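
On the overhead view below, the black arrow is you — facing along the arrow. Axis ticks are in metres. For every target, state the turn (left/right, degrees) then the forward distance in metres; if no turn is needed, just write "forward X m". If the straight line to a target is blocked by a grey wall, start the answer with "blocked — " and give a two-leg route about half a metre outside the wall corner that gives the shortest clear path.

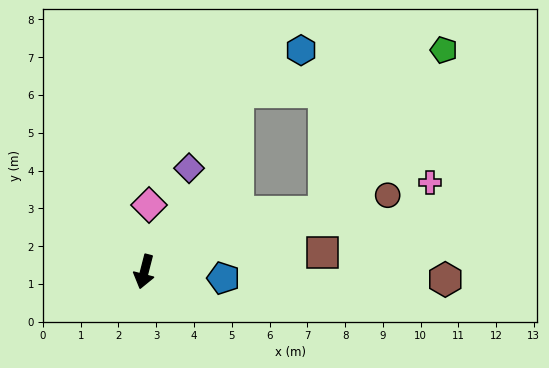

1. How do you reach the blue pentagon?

turn left 100°, forward 2.1 m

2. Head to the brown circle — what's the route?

turn left 122°, forward 6.8 m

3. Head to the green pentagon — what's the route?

blocked — turn left 123°, forward 5.0 m, then turn left 35°, forward 5.3 m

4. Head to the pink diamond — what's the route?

turn right 170°, forward 1.8 m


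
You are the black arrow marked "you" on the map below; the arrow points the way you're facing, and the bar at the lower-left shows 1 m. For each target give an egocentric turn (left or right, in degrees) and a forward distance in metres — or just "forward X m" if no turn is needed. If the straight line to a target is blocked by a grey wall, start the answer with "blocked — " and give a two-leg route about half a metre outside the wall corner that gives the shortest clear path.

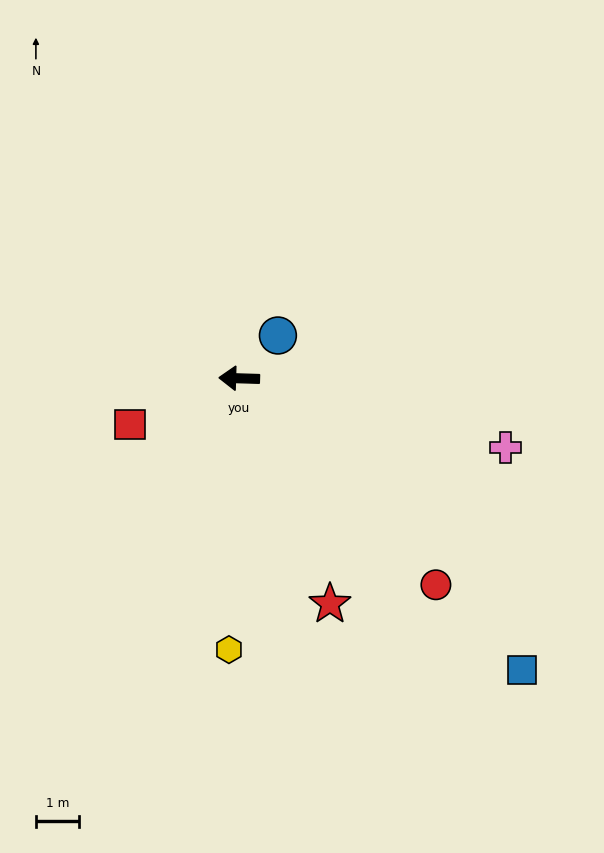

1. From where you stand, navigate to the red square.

turn left 25°, forward 2.7 m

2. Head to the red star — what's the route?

turn left 114°, forward 5.6 m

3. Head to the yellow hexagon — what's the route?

turn left 90°, forward 6.2 m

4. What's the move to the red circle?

turn left 135°, forward 6.5 m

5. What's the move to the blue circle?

turn right 130°, forward 1.3 m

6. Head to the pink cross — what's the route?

turn left 167°, forward 6.3 m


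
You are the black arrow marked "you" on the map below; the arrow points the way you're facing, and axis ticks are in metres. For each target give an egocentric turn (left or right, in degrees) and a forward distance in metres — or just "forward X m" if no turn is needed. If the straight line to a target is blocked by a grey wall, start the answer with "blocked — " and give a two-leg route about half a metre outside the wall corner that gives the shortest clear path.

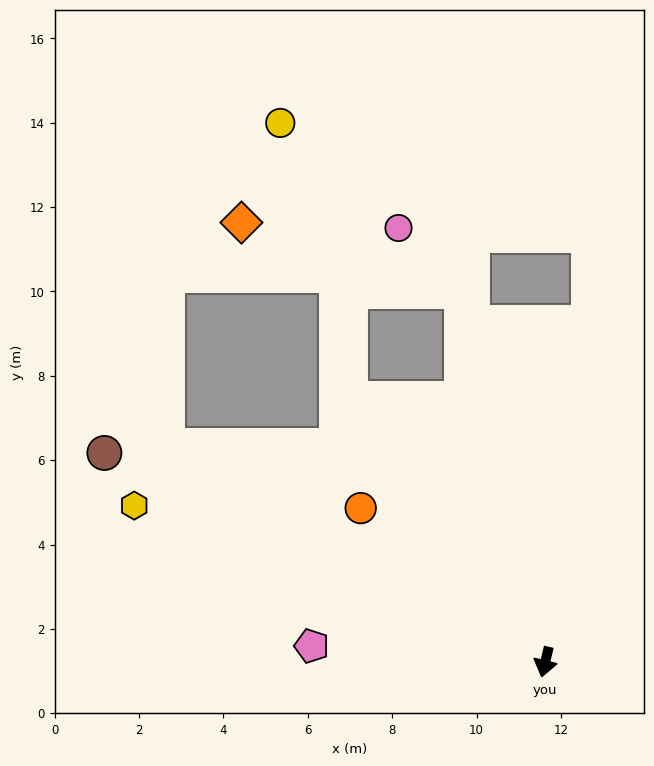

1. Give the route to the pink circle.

blocked — turn right 154°, forward 9.0 m, then turn left 33°, forward 2.1 m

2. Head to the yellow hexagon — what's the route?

turn right 97°, forward 10.4 m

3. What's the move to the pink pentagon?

turn right 81°, forward 5.6 m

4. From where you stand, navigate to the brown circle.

turn right 102°, forward 11.6 m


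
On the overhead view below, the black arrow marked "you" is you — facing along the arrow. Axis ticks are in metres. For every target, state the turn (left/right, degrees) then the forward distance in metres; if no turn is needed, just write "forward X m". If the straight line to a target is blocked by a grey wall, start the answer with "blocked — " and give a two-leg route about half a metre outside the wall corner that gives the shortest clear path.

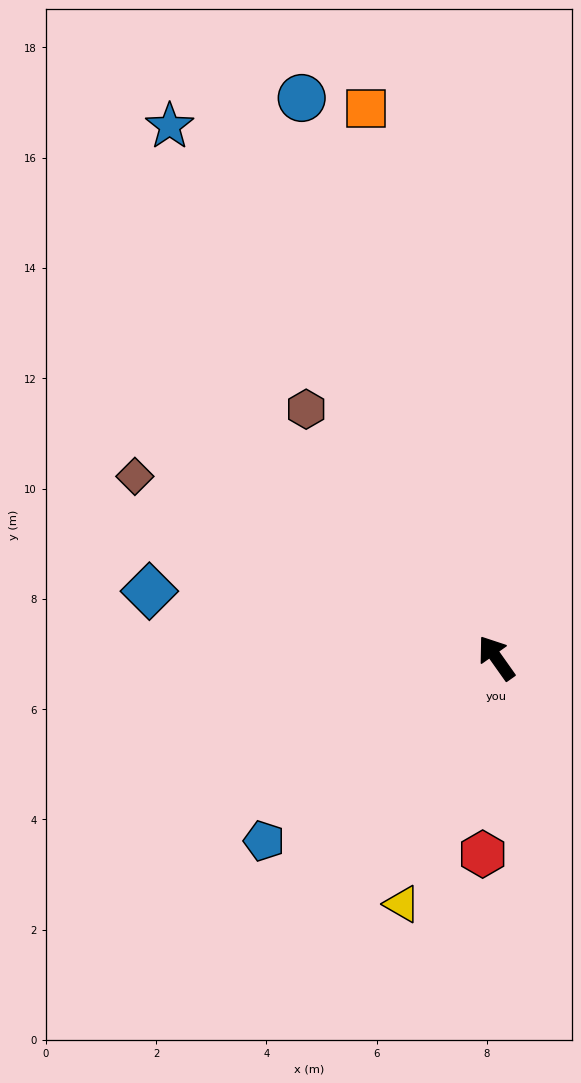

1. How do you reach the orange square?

turn right 22°, forward 10.2 m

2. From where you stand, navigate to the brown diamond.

turn left 28°, forward 7.3 m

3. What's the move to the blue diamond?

turn left 44°, forward 6.4 m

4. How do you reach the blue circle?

turn right 16°, forward 10.8 m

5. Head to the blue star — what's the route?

turn right 4°, forward 11.3 m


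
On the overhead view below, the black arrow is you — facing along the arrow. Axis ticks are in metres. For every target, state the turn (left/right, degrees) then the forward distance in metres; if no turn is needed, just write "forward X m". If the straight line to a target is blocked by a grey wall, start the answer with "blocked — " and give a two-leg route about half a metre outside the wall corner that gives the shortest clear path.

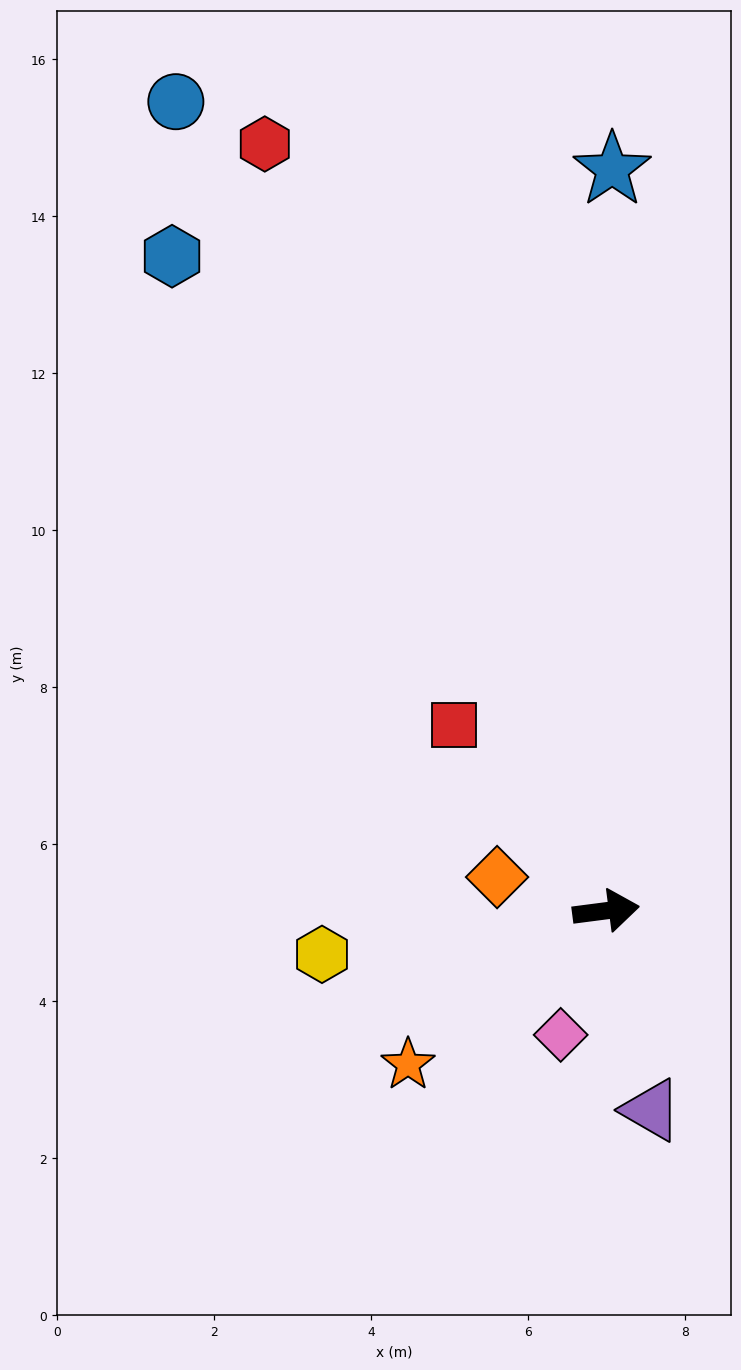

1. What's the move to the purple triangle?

turn right 85°, forward 2.6 m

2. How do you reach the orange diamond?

turn left 155°, forward 1.5 m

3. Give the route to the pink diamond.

turn right 117°, forward 1.7 m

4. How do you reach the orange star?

turn right 150°, forward 3.2 m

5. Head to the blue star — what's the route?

turn left 82°, forward 9.4 m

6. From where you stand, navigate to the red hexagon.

turn left 107°, forward 10.7 m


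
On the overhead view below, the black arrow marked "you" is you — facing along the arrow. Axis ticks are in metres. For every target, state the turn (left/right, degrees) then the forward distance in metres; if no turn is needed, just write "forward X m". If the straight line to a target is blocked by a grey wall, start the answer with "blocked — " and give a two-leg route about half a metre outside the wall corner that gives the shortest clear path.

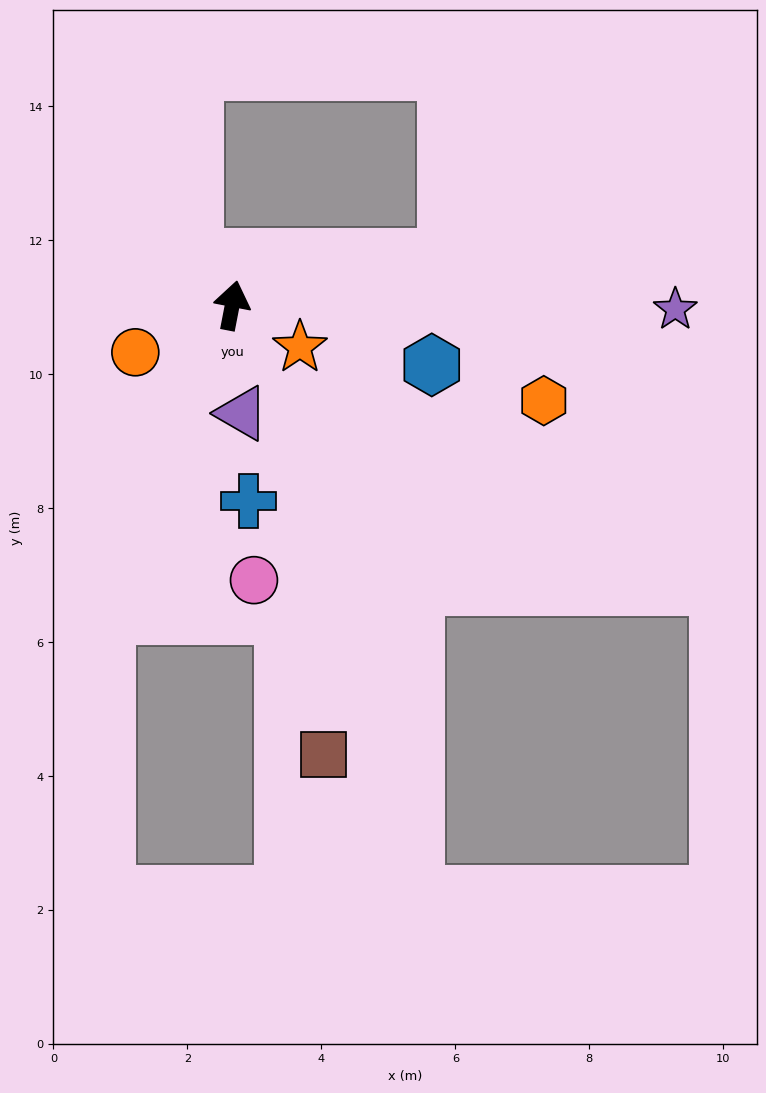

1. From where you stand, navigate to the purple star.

turn right 80°, forward 6.6 m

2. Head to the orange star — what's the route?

turn right 111°, forward 1.2 m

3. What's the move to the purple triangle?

turn right 164°, forward 1.6 m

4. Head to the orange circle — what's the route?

turn left 127°, forward 1.6 m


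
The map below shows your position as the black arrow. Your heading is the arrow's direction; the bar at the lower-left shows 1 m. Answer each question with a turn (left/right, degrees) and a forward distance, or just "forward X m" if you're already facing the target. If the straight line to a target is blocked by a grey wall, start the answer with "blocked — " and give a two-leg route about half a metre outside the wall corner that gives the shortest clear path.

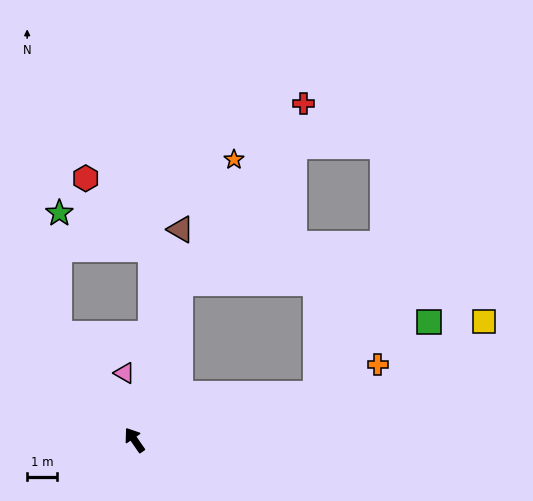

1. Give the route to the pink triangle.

turn right 26°, forward 2.3 m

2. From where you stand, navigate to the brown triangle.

turn right 47°, forward 7.3 m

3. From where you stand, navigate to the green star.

blocked — forward 4.4 m, then turn right 34°, forward 4.1 m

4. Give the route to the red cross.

blocked — turn right 51°, forward 5.5 m, then turn right 18°, forward 7.3 m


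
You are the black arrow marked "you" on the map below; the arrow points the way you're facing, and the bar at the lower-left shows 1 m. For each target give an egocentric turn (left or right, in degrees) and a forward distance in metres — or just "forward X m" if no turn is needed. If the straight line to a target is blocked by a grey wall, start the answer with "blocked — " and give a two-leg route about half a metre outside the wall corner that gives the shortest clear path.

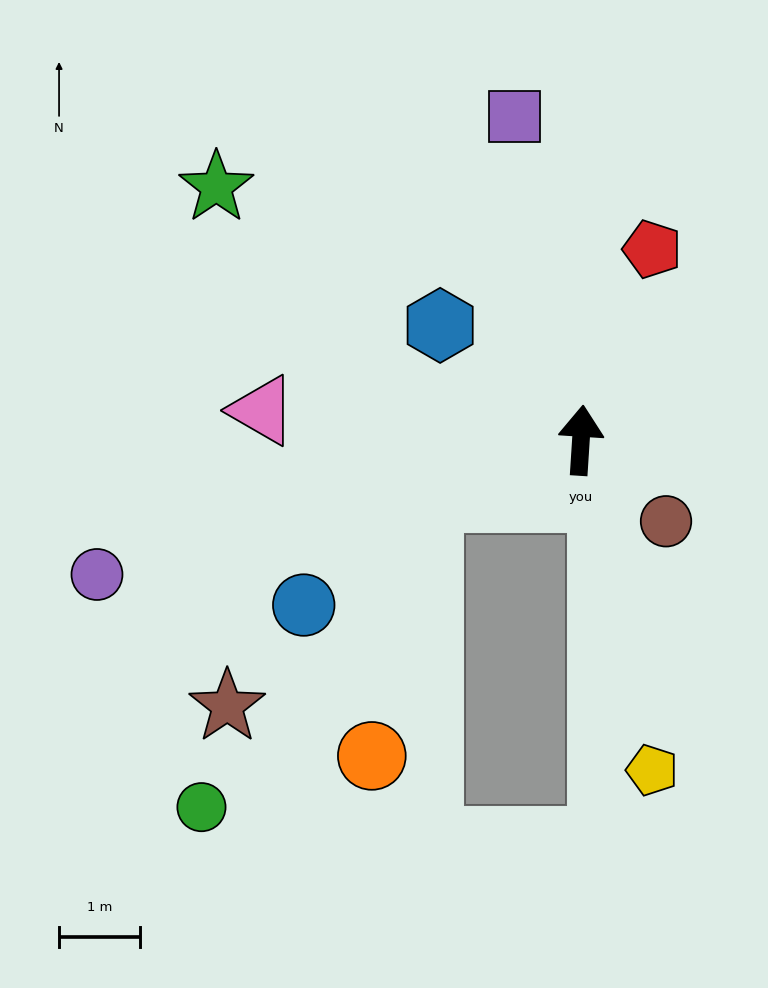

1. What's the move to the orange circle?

blocked — turn left 115°, forward 2.0 m, then turn left 56°, forward 3.3 m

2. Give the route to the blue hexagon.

turn left 54°, forward 2.2 m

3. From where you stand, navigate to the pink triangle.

turn left 88°, forward 4.0 m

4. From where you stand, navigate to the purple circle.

turn left 109°, forward 6.2 m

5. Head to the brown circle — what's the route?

turn right 130°, forward 1.5 m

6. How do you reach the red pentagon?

turn right 17°, forward 2.5 m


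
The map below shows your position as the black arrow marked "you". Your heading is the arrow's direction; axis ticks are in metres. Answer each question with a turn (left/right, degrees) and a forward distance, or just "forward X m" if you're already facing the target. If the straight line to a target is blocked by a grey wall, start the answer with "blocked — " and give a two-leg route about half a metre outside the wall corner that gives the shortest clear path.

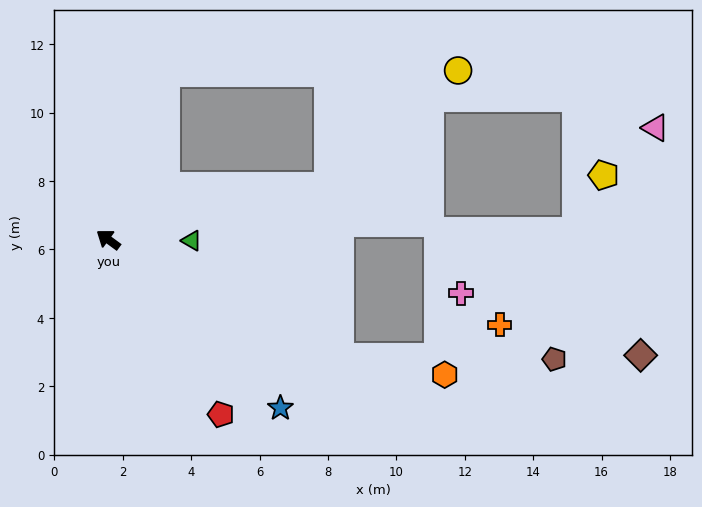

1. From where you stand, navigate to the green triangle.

turn right 145°, forward 2.4 m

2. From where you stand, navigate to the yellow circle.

blocked — turn right 130°, forward 6.6 m, then turn left 28°, forward 5.1 m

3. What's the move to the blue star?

turn left 172°, forward 7.0 m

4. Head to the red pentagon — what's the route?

turn left 159°, forward 6.1 m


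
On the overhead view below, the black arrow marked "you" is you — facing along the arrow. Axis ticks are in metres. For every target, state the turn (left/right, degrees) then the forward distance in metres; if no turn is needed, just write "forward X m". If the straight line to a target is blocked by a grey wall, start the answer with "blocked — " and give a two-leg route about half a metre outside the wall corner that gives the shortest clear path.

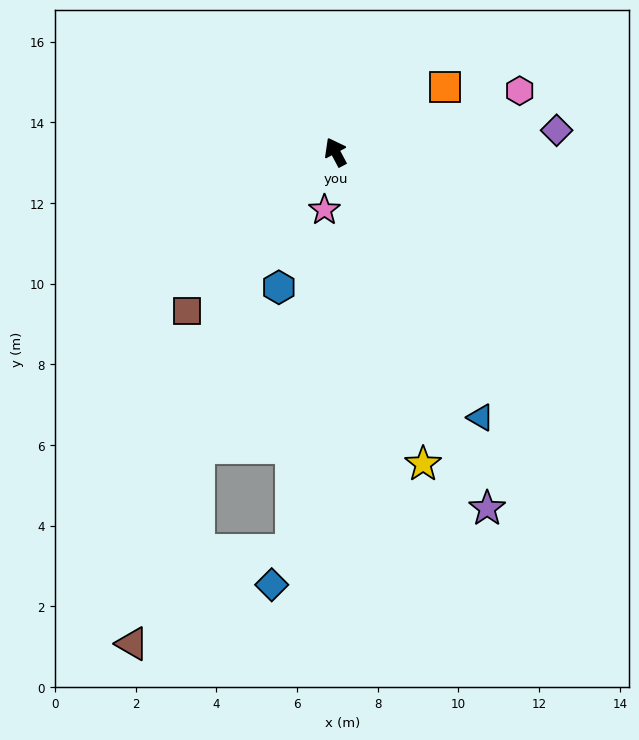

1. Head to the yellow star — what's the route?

turn left 168°, forward 8.0 m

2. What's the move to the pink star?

turn left 141°, forward 1.5 m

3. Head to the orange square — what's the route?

turn right 87°, forward 3.2 m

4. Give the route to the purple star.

turn left 175°, forward 9.6 m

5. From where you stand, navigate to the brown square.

turn left 109°, forward 5.4 m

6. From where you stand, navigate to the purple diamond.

turn right 112°, forward 5.5 m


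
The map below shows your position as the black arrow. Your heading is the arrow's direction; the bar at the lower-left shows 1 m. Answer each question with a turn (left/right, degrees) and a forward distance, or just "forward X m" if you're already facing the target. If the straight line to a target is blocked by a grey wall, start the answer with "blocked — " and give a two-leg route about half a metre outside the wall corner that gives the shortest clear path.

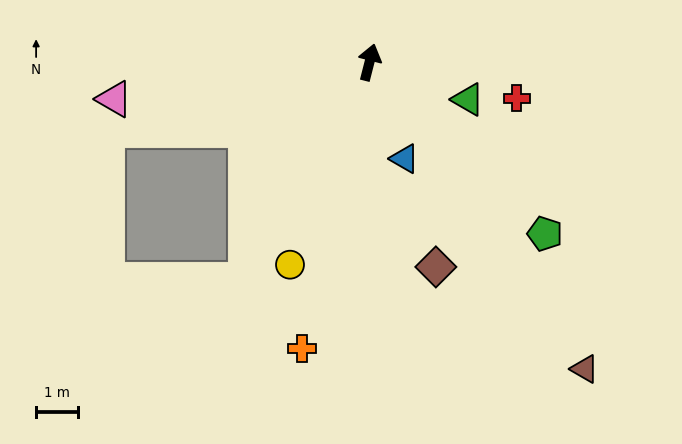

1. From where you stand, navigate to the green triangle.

turn right 96°, forward 2.5 m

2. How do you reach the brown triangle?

turn right 131°, forward 8.9 m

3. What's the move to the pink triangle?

turn left 113°, forward 6.1 m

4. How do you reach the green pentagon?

turn right 120°, forward 5.8 m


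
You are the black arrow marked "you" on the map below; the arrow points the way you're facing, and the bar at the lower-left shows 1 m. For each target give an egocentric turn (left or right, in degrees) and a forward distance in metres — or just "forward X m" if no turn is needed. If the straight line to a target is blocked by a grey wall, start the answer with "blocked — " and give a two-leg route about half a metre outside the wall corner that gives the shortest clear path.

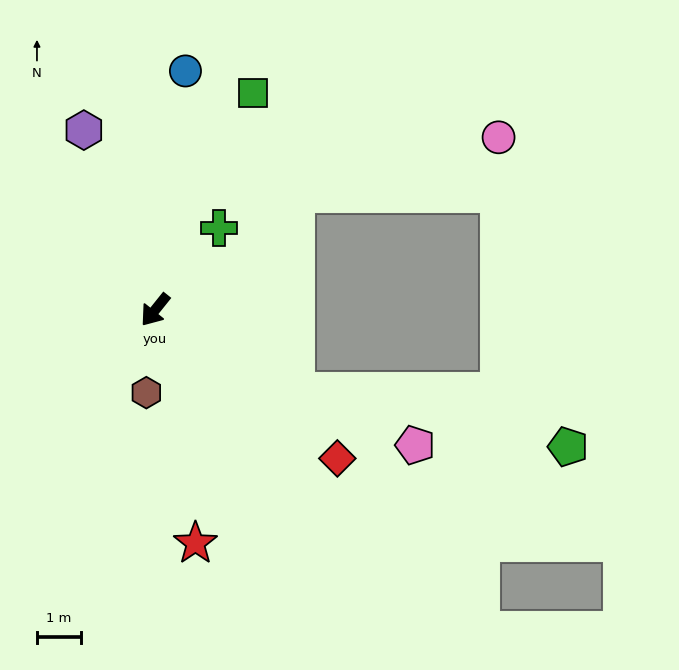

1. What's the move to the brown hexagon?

turn left 33°, forward 1.9 m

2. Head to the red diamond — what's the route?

turn left 90°, forward 5.3 m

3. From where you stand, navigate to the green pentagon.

blocked — turn left 99°, forward 3.7 m, then turn left 18°, forward 6.3 m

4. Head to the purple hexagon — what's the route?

turn right 120°, forward 4.4 m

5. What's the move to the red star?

turn left 49°, forward 5.4 m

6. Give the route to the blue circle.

turn right 149°, forward 5.5 m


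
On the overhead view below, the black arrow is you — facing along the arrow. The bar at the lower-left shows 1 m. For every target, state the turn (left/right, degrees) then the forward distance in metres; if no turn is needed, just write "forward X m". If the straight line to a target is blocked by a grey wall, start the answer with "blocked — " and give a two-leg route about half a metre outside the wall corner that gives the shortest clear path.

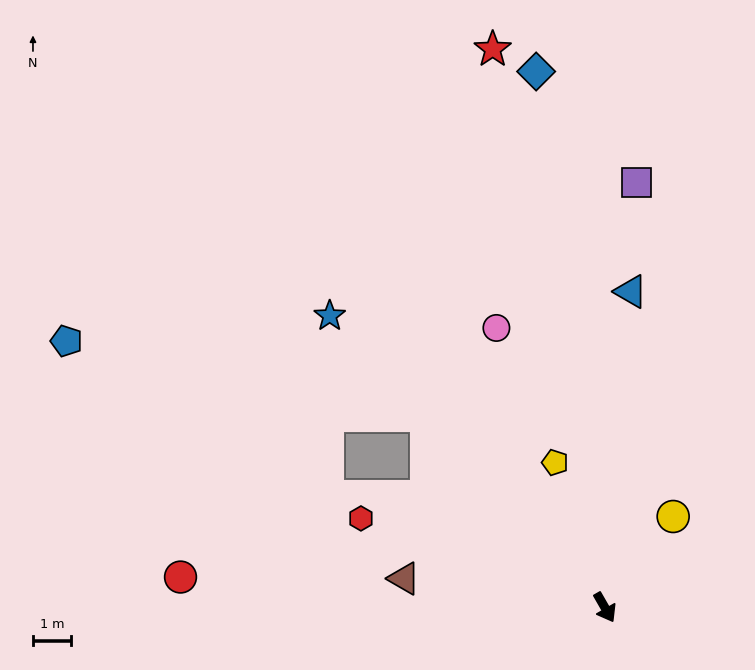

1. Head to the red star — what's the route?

turn left 162°, forward 15.0 m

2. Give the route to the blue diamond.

turn left 157°, forward 14.2 m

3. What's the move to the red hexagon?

turn right 140°, forward 6.8 m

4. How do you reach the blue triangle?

turn left 145°, forward 8.3 m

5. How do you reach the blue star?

turn right 167°, forward 10.5 m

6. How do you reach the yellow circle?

turn left 113°, forward 3.0 m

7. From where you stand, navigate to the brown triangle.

turn right 128°, forward 5.3 m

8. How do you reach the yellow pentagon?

turn left 169°, forward 4.0 m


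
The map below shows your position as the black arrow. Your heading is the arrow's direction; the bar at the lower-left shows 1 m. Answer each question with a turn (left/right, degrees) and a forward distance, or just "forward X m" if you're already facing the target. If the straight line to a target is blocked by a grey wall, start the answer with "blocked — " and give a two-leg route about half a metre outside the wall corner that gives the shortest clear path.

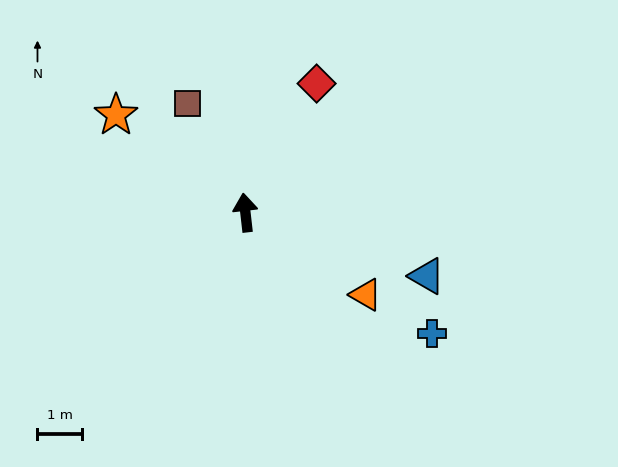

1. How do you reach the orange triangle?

turn right 131°, forward 3.3 m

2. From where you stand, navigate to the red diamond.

turn right 35°, forward 3.3 m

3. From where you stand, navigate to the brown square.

turn left 21°, forward 2.8 m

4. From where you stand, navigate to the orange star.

turn left 47°, forward 3.6 m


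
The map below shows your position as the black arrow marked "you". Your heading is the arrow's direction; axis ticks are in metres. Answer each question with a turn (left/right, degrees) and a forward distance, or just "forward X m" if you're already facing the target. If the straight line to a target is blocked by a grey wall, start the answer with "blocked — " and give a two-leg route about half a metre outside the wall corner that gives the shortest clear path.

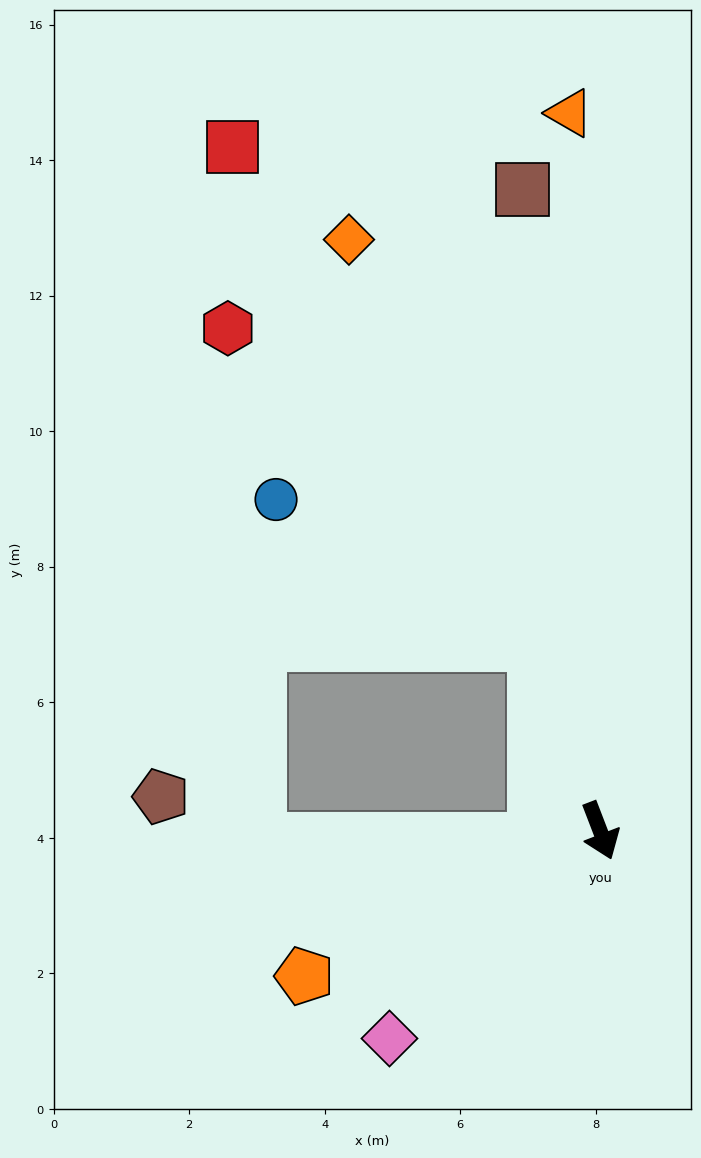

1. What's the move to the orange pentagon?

turn right 85°, forward 4.9 m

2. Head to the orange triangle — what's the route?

turn left 161°, forward 10.6 m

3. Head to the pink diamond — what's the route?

turn right 66°, forward 4.4 m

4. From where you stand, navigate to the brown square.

turn left 166°, forward 9.5 m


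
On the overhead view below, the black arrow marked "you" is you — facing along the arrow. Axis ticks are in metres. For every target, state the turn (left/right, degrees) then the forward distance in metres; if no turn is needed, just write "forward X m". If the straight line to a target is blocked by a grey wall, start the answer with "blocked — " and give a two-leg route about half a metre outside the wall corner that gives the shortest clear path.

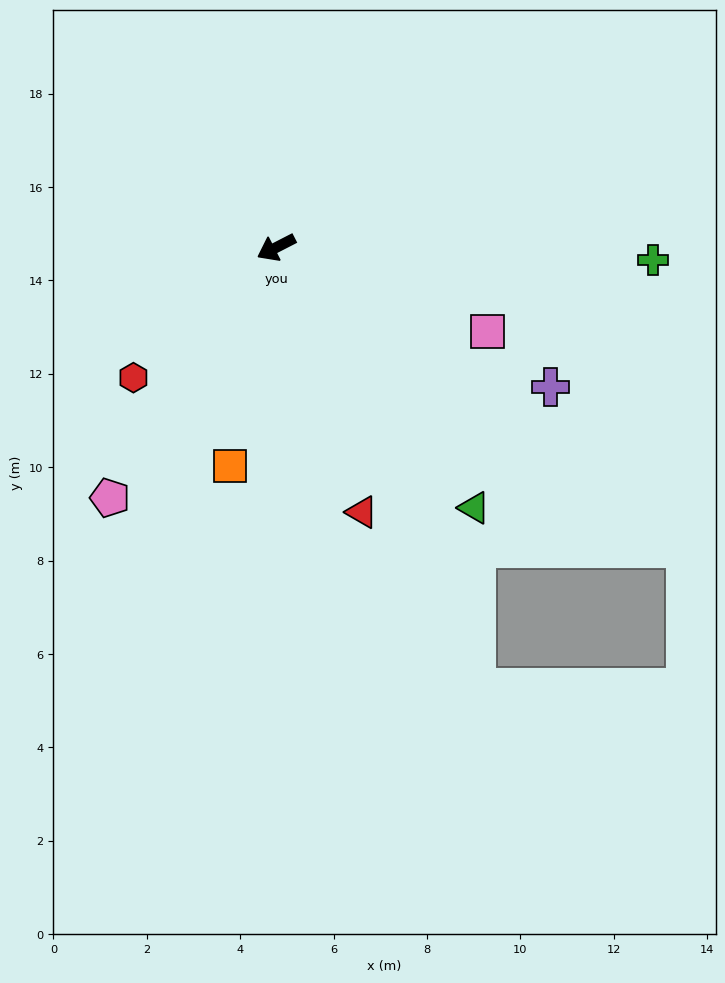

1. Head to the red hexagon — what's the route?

turn left 15°, forward 4.1 m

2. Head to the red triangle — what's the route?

turn left 81°, forward 6.0 m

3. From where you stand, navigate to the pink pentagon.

turn left 29°, forward 6.4 m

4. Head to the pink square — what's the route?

turn left 131°, forward 4.9 m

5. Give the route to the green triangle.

turn left 100°, forward 7.0 m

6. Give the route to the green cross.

turn left 151°, forward 8.1 m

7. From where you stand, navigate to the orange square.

turn left 51°, forward 4.8 m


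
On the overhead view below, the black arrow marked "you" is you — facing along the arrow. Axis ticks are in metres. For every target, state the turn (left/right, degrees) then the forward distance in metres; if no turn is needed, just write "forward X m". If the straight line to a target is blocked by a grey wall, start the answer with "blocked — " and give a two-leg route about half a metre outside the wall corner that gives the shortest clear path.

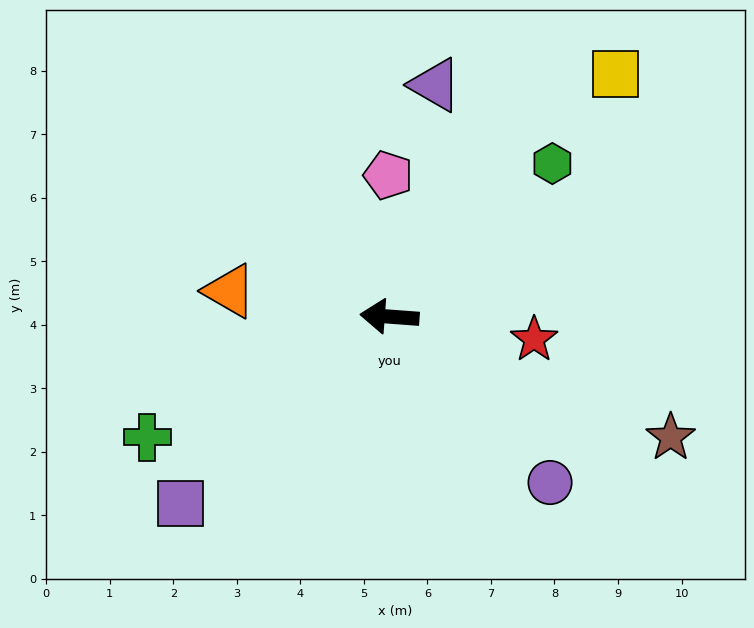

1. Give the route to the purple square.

turn left 46°, forward 4.4 m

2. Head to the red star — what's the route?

turn left 175°, forward 2.3 m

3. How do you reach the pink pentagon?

turn right 85°, forward 2.2 m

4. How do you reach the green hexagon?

turn right 133°, forward 3.5 m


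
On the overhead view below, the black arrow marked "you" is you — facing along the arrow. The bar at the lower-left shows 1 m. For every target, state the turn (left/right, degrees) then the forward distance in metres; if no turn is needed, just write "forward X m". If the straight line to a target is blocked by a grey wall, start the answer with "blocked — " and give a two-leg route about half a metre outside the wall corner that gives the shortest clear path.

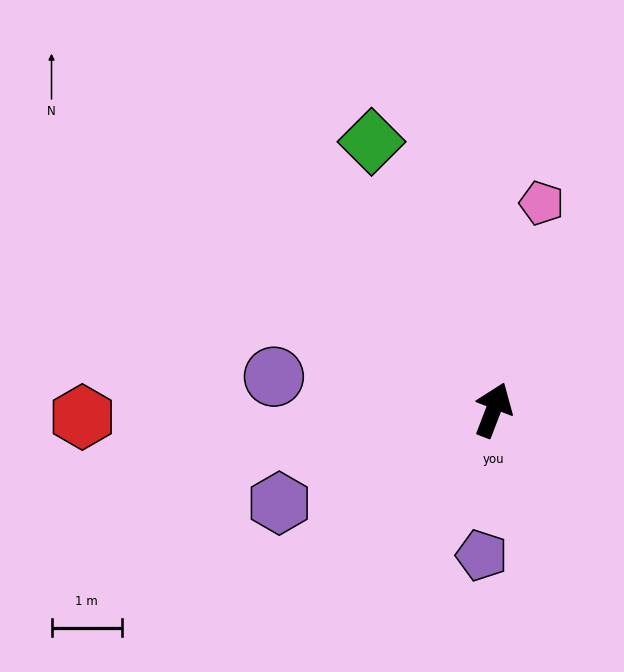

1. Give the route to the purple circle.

turn left 102°, forward 3.2 m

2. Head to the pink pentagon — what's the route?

turn left 8°, forward 3.0 m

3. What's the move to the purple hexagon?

turn left 135°, forward 3.3 m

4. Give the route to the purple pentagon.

turn right 164°, forward 2.1 m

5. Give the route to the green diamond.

turn left 46°, forward 4.2 m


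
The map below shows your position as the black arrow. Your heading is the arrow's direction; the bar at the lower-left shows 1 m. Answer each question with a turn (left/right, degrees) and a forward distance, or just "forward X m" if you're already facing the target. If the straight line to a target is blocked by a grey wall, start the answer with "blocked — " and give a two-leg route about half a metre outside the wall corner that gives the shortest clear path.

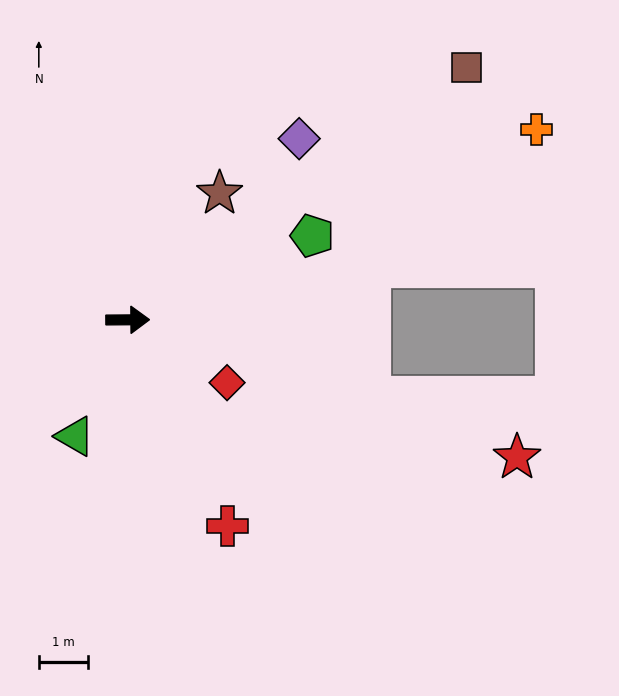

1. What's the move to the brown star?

turn left 54°, forward 3.2 m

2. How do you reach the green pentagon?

turn left 24°, forward 4.1 m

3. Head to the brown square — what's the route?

turn left 36°, forward 8.6 m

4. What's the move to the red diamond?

turn right 33°, forward 2.4 m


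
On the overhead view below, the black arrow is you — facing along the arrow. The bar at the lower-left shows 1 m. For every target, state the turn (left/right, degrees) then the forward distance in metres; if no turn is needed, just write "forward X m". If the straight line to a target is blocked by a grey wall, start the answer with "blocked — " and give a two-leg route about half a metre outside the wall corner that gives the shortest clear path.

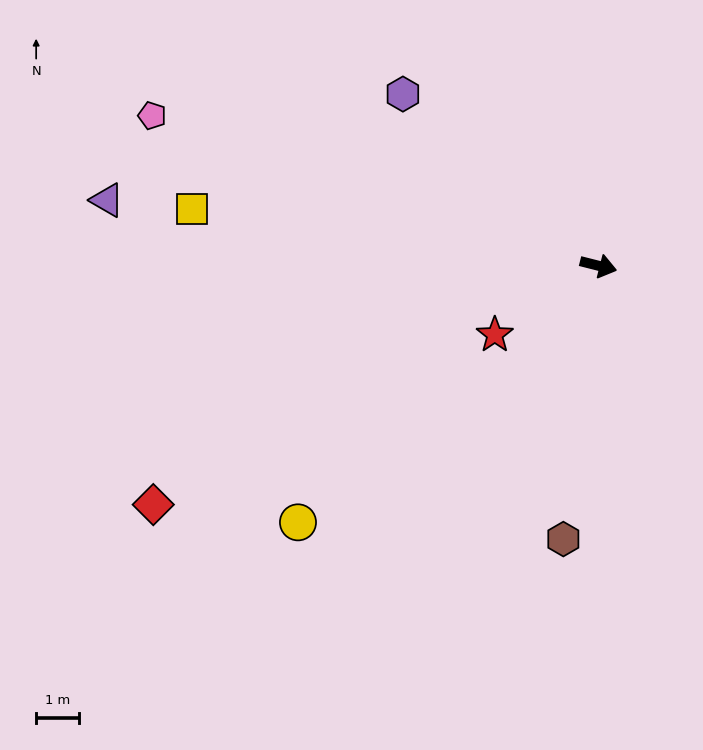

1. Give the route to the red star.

turn right 132°, forward 2.9 m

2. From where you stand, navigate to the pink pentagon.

turn left 176°, forward 11.0 m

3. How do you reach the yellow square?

turn right 174°, forward 9.5 m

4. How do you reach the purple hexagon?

turn left 153°, forward 6.1 m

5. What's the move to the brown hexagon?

turn right 83°, forward 6.4 m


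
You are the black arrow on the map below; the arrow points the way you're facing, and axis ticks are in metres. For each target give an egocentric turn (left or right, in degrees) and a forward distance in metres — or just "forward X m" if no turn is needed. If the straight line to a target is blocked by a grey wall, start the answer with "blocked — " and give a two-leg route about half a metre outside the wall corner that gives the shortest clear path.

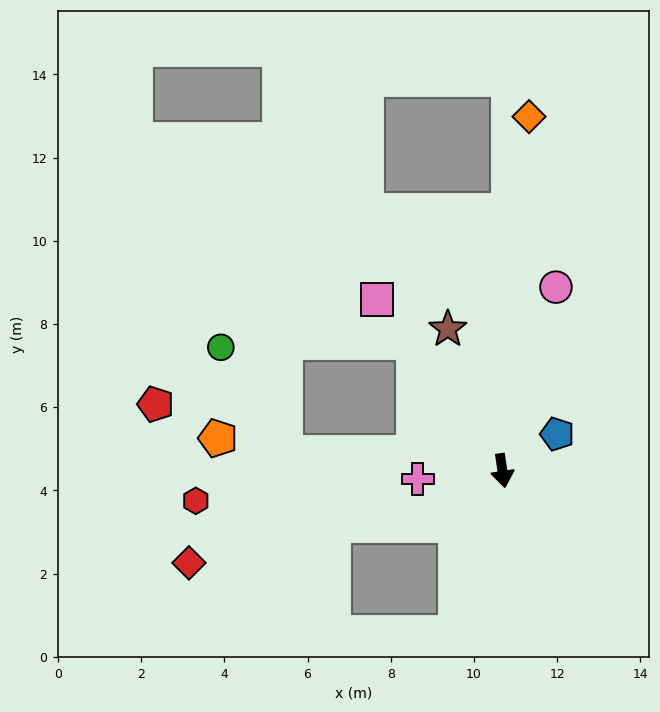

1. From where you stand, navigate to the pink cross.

turn right 93°, forward 2.0 m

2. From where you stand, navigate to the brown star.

turn right 167°, forward 3.6 m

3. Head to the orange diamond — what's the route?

turn left 167°, forward 8.5 m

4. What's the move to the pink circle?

turn left 155°, forward 4.6 m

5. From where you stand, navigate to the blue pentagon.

turn left 115°, forward 1.6 m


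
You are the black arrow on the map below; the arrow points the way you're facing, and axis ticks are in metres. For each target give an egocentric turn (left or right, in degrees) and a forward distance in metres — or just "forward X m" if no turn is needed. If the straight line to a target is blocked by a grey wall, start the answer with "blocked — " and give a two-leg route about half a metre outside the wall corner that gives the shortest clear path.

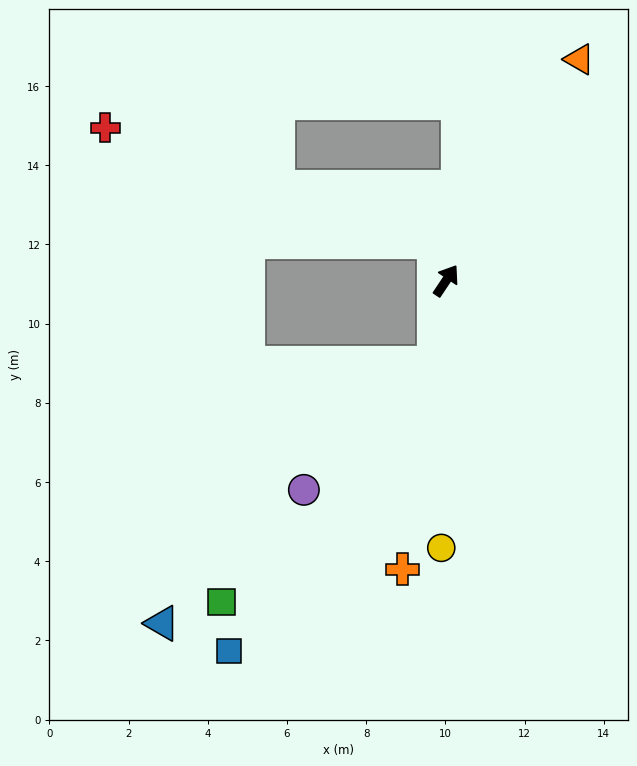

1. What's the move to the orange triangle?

turn left 3°, forward 6.5 m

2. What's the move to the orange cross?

turn right 155°, forward 7.4 m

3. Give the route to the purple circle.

blocked — turn right 155°, forward 2.1 m, then turn right 37°, forward 4.6 m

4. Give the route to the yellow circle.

turn right 147°, forward 6.8 m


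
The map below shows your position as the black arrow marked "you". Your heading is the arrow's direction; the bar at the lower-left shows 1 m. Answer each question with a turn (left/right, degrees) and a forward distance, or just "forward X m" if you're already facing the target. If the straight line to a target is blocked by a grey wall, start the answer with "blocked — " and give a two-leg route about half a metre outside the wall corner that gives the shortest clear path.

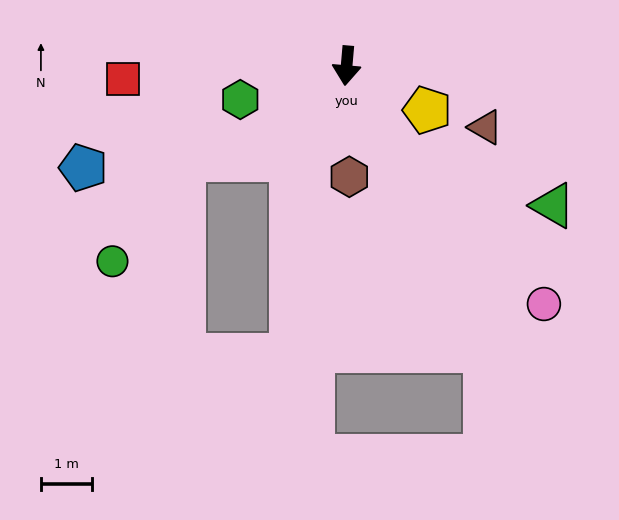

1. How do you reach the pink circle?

turn left 45°, forward 6.1 m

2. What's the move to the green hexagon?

turn right 67°, forward 2.2 m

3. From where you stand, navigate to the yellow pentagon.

turn left 66°, forward 1.8 m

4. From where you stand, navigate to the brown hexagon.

turn left 6°, forward 2.2 m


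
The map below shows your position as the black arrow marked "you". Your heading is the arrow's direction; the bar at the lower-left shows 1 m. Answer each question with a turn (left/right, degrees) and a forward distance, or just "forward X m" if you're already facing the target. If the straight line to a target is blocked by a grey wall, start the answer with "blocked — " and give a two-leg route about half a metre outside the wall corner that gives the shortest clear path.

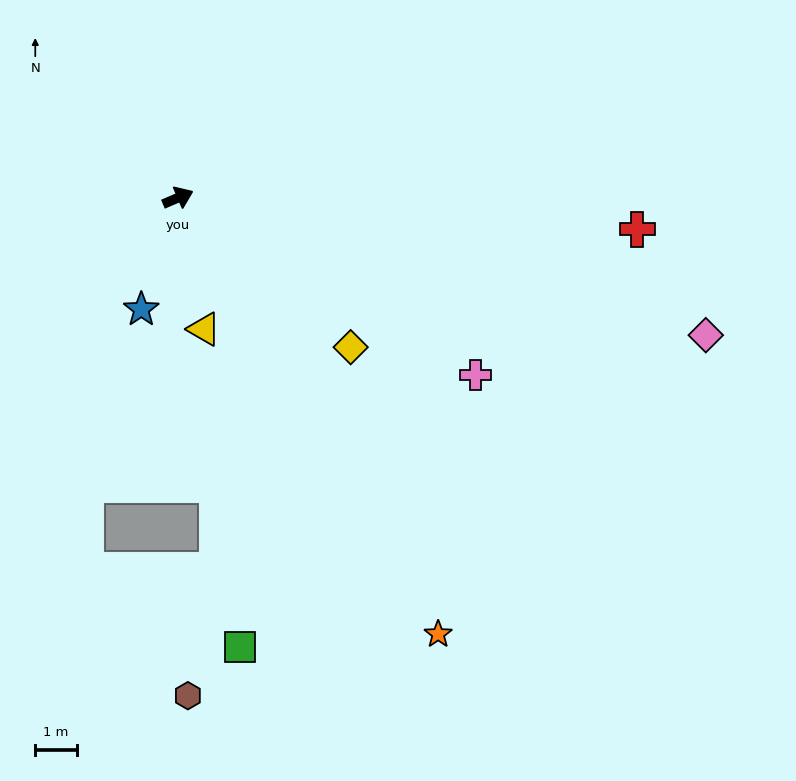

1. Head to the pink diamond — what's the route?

turn right 38°, forward 13.2 m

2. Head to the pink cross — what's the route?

turn right 54°, forward 8.4 m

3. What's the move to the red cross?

turn right 27°, forward 11.2 m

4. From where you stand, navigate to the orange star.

turn right 82°, forward 12.3 m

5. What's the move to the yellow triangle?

turn right 102°, forward 3.2 m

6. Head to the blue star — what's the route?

turn right 131°, forward 2.8 m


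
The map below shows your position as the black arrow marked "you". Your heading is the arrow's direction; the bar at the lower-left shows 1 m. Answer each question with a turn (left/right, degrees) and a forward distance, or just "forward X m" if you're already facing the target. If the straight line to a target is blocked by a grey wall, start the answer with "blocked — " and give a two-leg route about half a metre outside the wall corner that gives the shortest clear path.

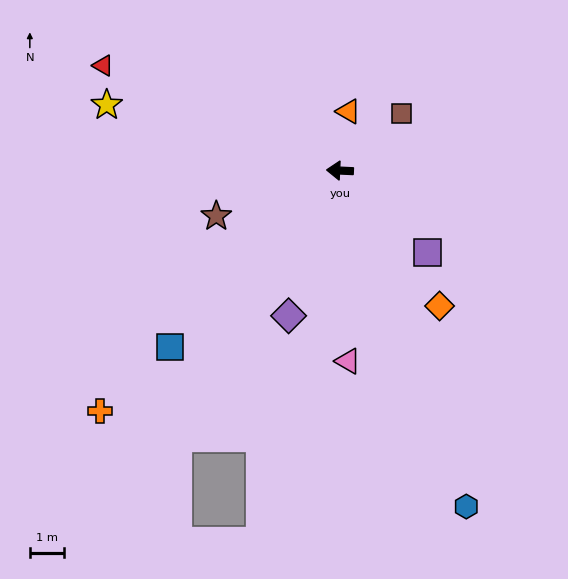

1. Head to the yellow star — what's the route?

turn right 13°, forward 7.0 m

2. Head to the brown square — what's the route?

turn right 134°, forward 2.4 m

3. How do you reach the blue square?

turn left 49°, forward 7.1 m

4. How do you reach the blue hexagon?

turn left 113°, forward 10.4 m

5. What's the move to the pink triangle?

turn left 95°, forward 5.5 m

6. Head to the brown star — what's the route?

turn left 23°, forward 3.8 m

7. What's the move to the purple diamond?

turn left 73°, forward 4.5 m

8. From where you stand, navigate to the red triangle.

turn right 21°, forward 7.5 m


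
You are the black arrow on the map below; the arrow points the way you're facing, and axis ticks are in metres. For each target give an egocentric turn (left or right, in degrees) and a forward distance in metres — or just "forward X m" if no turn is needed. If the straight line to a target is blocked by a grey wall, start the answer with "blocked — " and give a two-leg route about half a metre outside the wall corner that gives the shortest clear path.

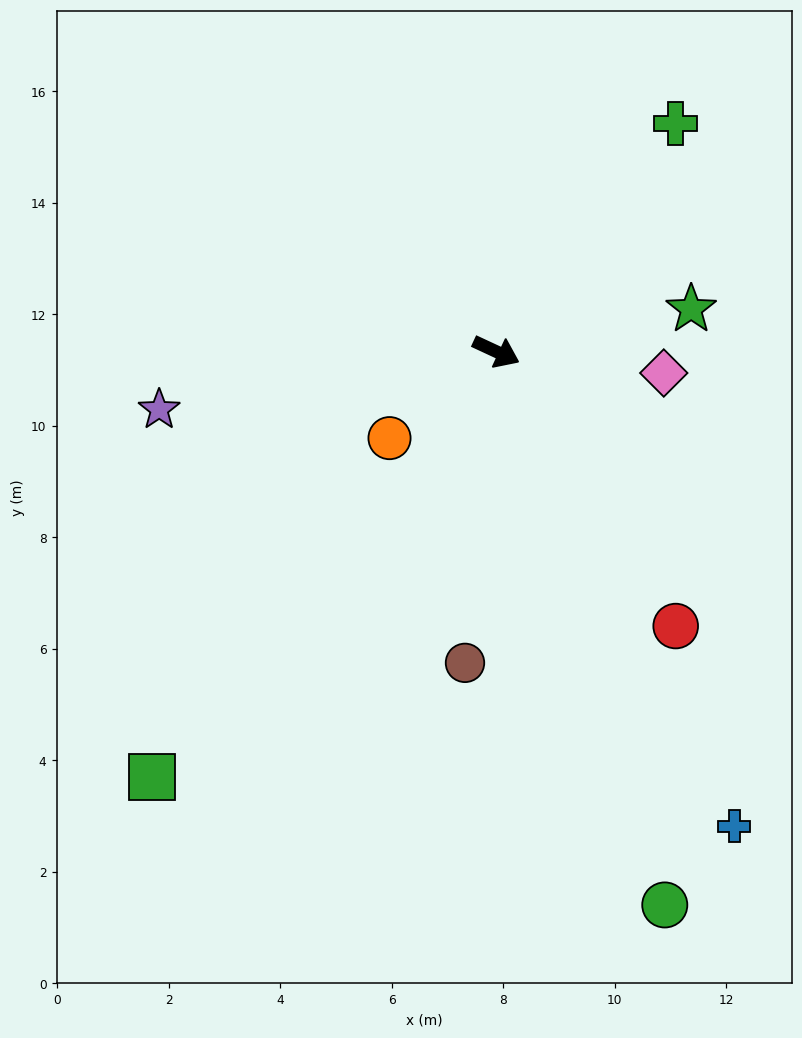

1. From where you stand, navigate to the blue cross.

turn right 38°, forward 9.5 m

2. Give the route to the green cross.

turn left 77°, forward 5.2 m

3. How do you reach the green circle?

turn right 48°, forward 10.4 m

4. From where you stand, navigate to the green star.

turn left 37°, forward 3.6 m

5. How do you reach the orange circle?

turn right 116°, forward 2.5 m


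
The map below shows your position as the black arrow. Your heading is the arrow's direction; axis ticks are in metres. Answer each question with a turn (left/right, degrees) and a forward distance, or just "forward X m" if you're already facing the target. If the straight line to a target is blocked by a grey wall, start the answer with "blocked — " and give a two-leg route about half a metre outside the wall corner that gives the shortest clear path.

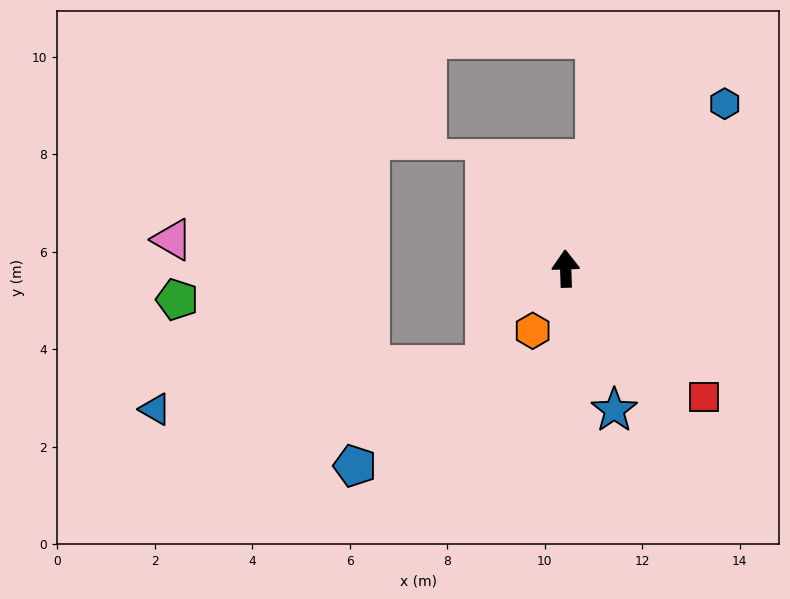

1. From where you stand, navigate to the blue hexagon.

turn right 46°, forward 4.7 m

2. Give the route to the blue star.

turn right 163°, forward 3.1 m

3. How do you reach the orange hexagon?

turn left 150°, forward 1.4 m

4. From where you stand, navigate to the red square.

turn right 135°, forward 3.9 m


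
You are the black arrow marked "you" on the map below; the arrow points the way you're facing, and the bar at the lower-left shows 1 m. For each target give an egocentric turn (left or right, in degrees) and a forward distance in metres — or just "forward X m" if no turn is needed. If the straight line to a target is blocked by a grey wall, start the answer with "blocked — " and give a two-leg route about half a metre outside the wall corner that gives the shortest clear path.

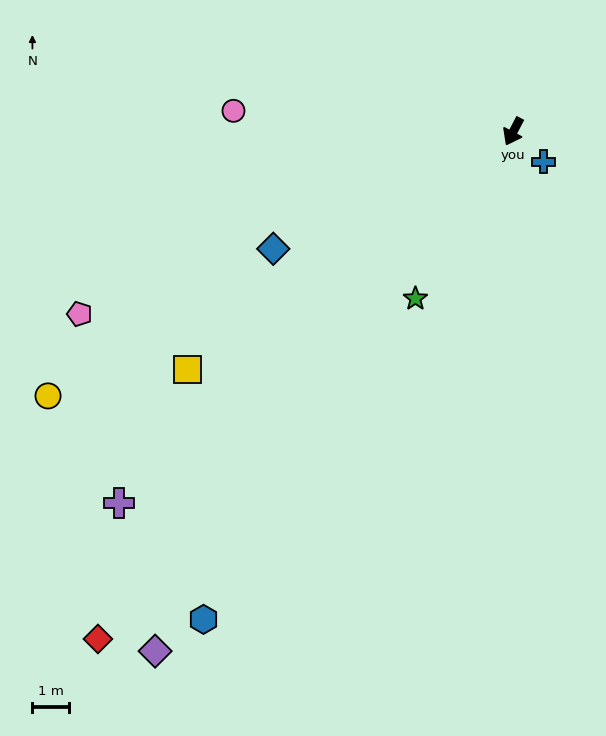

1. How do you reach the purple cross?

turn right 19°, forward 15.0 m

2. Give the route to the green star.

turn right 3°, forward 5.3 m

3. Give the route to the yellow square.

turn right 26°, forward 11.1 m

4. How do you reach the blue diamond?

turn right 36°, forward 7.4 m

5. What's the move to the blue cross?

turn left 73°, forward 1.2 m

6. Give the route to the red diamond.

turn right 12°, forward 18.1 m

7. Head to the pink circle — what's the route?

turn right 67°, forward 7.8 m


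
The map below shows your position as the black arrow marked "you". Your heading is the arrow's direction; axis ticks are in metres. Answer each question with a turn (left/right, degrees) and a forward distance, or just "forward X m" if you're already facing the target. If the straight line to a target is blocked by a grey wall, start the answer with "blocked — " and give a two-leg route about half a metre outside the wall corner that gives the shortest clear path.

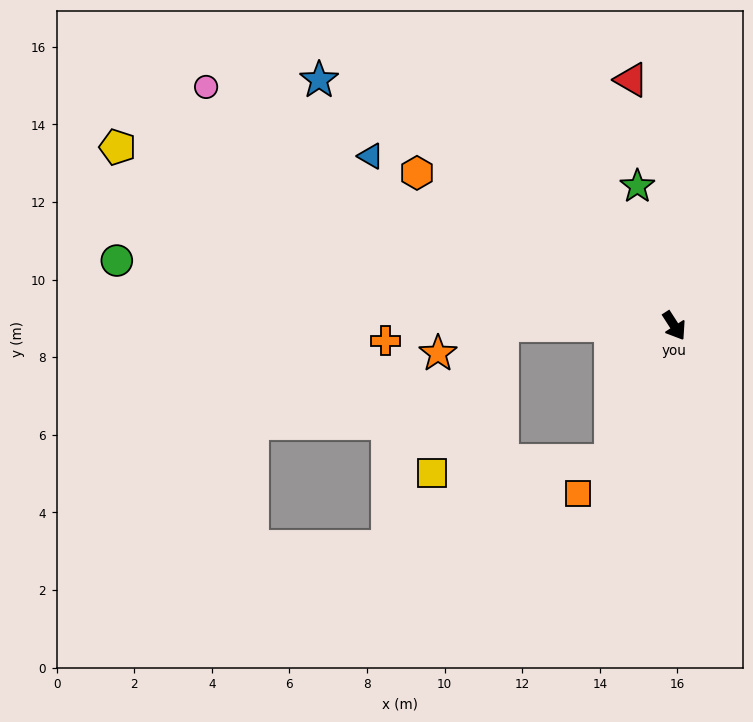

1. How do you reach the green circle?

turn right 129°, forward 14.5 m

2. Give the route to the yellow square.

blocked — turn right 58°, forward 3.8 m, then turn right 61°, forward 4.6 m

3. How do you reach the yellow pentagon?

turn right 141°, forward 15.1 m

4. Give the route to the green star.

turn left 162°, forward 3.7 m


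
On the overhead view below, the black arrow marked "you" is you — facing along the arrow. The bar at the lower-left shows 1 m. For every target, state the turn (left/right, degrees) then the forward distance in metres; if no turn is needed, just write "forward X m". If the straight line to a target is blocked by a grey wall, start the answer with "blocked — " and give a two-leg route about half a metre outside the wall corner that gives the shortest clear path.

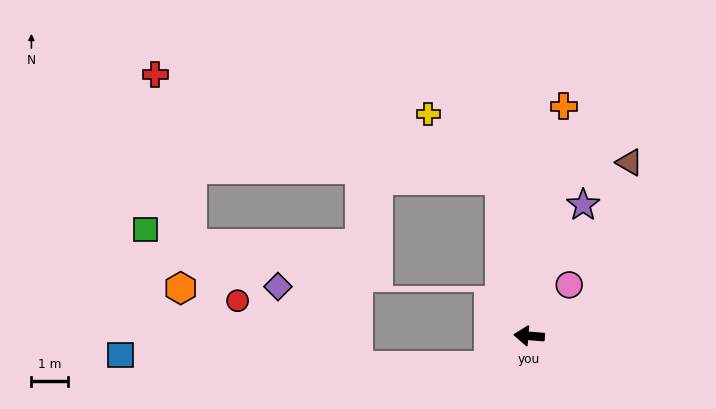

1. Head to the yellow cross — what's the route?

blocked — turn right 75°, forward 4.4 m, then turn left 37°, forward 2.7 m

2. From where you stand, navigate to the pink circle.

turn right 124°, forward 1.8 m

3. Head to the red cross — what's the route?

blocked — turn right 75°, forward 4.4 m, then turn left 63°, forward 10.0 m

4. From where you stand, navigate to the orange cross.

turn right 94°, forward 6.4 m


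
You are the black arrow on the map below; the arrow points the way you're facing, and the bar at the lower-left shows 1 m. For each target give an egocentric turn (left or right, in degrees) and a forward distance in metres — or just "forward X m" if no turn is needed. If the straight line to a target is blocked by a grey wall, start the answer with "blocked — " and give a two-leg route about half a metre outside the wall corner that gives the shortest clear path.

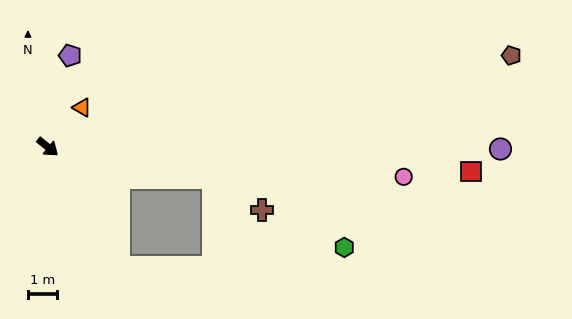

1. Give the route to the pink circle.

turn left 34°, forward 12.3 m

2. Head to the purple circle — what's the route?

turn left 39°, forward 15.5 m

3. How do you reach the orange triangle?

turn left 88°, forward 1.8 m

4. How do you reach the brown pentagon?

turn left 50°, forward 16.2 m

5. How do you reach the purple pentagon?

turn left 115°, forward 3.2 m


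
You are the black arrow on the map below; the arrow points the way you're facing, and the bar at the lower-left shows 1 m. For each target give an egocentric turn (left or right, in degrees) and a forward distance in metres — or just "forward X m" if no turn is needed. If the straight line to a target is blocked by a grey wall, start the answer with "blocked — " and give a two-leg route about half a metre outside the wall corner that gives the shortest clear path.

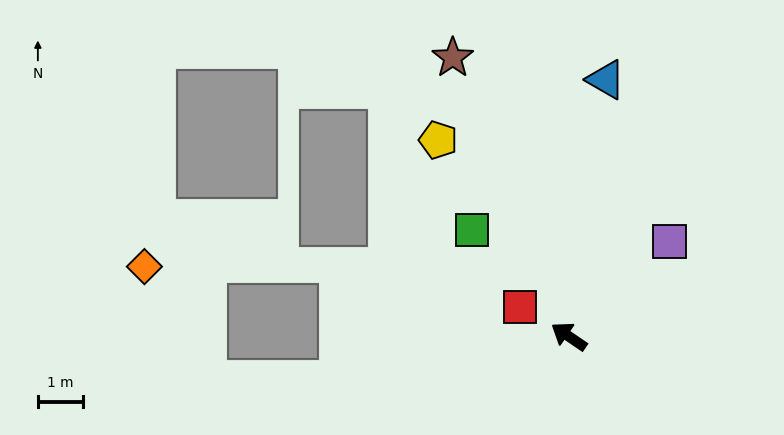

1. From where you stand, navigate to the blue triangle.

turn right 64°, forward 5.8 m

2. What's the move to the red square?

turn left 3°, forward 1.3 m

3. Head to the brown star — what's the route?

turn right 33°, forward 6.7 m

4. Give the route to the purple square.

turn right 102°, forward 3.1 m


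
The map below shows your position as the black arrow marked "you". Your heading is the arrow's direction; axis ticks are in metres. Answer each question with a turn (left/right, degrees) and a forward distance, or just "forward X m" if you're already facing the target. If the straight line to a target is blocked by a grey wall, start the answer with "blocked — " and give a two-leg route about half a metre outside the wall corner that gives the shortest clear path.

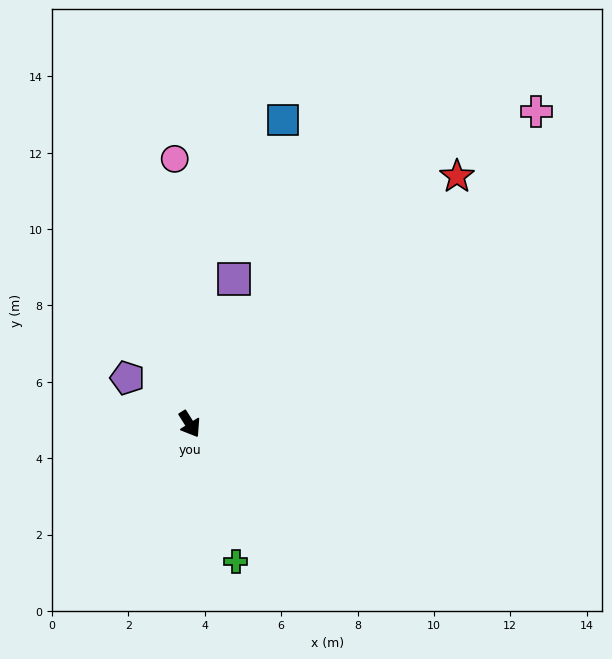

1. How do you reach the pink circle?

turn left 151°, forward 7.0 m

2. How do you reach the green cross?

turn right 14°, forward 3.8 m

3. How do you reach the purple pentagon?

turn right 159°, forward 2.0 m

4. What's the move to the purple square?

turn left 131°, forward 4.0 m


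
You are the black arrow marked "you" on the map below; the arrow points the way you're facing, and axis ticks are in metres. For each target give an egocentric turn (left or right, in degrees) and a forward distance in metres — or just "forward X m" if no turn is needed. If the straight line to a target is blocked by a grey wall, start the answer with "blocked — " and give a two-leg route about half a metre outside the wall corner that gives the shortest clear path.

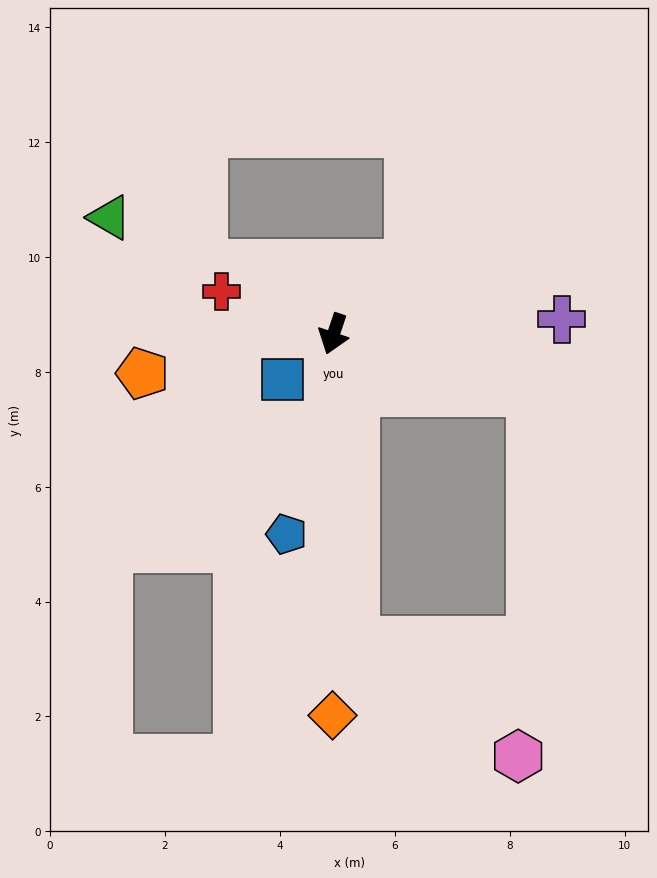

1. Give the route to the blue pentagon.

turn left 5°, forward 3.6 m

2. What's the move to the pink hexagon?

blocked — turn left 23°, forward 5.4 m, then turn left 50°, forward 3.5 m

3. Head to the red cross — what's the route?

turn right 92°, forward 2.1 m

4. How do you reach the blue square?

turn right 30°, forward 1.2 m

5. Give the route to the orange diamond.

turn left 18°, forward 6.6 m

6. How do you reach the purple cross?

turn left 112°, forward 4.0 m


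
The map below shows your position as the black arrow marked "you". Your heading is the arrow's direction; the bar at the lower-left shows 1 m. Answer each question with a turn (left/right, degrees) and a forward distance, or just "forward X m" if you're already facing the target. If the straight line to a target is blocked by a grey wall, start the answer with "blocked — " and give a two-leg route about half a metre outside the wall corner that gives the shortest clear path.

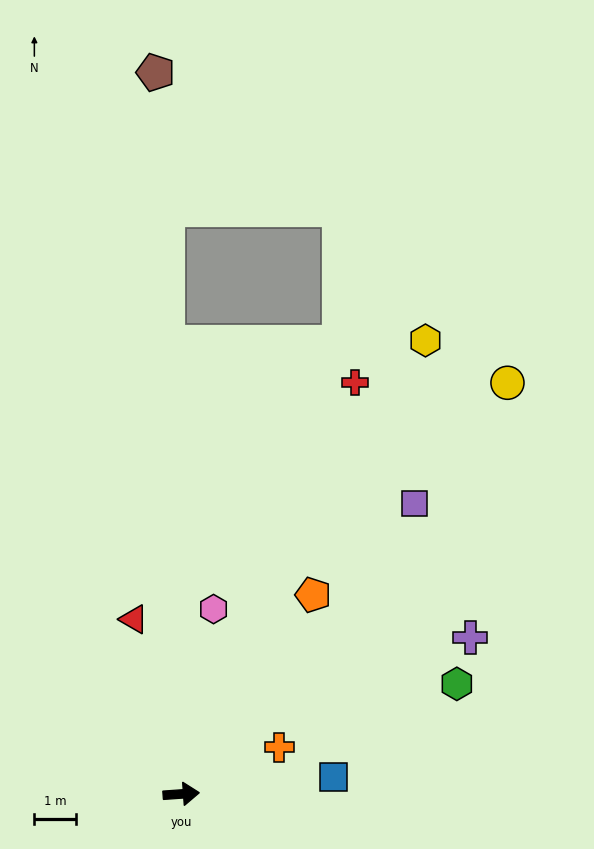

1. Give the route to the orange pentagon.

turn left 52°, forward 5.7 m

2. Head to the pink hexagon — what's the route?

turn left 76°, forward 4.5 m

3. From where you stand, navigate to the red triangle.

turn left 101°, forward 4.3 m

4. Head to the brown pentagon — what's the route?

turn left 88°, forward 17.3 m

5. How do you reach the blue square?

turn left 2°, forward 3.7 m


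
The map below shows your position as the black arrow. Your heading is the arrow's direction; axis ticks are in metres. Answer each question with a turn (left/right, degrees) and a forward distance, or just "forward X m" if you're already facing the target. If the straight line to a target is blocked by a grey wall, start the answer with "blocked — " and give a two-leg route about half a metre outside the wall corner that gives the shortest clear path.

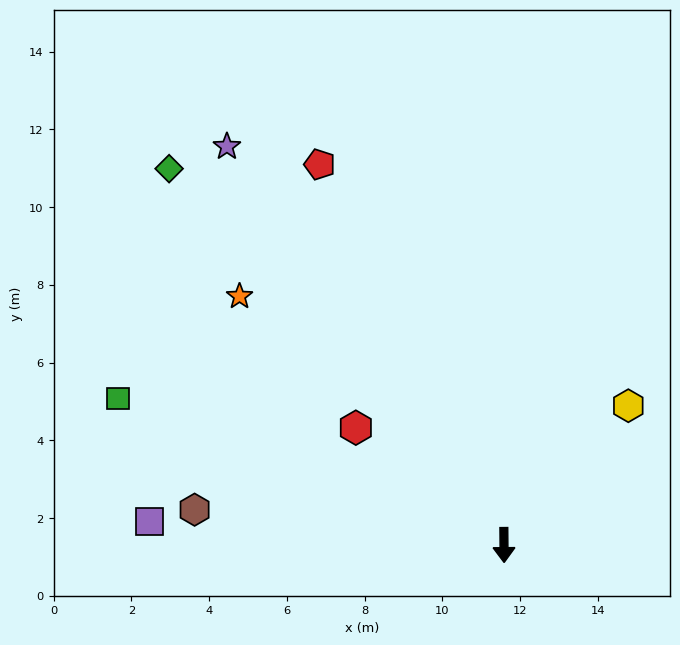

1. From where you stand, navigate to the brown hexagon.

turn right 97°, forward 8.0 m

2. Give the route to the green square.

turn right 111°, forward 10.6 m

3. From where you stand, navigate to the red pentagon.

turn right 155°, forward 10.9 m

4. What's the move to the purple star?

turn right 146°, forward 12.5 m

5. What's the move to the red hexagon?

turn right 129°, forward 4.9 m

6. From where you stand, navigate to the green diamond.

turn right 139°, forward 13.0 m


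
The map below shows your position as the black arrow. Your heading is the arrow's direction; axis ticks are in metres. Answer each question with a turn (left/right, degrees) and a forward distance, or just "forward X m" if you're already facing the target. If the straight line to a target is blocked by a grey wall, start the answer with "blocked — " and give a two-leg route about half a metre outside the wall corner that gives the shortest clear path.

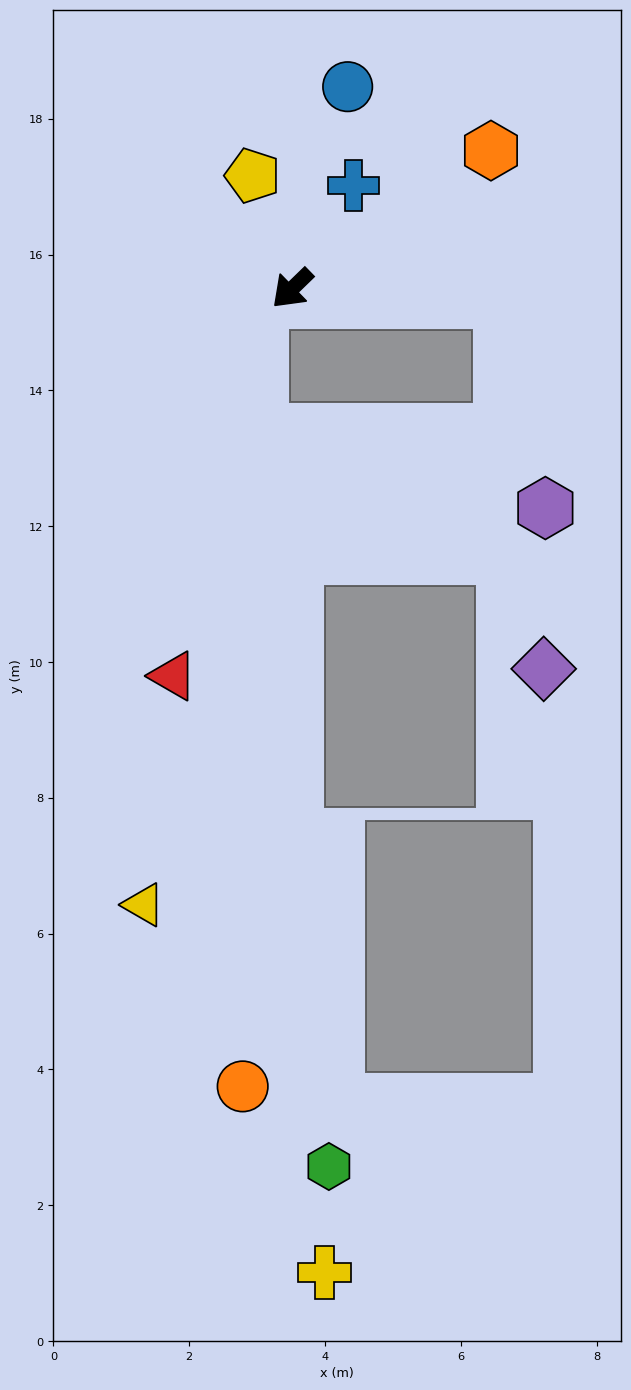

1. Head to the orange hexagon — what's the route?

turn left 171°, forward 3.6 m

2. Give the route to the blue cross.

turn right 165°, forward 1.8 m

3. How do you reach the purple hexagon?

blocked — turn left 133°, forward 3.1 m, then turn right 75°, forward 3.1 m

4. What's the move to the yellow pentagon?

turn right 115°, forward 1.8 m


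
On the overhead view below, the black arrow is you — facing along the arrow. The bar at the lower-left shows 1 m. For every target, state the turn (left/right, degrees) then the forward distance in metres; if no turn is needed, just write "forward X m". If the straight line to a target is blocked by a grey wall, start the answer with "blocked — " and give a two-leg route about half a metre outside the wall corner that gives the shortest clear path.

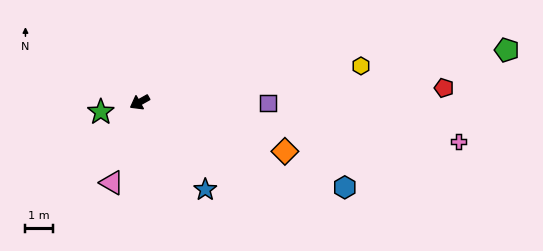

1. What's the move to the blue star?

turn left 98°, forward 4.0 m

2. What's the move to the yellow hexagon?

turn left 160°, forward 8.2 m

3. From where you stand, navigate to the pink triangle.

turn left 42°, forward 3.1 m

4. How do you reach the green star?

turn right 15°, forward 1.5 m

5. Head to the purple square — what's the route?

turn left 150°, forward 4.7 m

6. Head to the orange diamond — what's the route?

turn left 132°, forward 5.6 m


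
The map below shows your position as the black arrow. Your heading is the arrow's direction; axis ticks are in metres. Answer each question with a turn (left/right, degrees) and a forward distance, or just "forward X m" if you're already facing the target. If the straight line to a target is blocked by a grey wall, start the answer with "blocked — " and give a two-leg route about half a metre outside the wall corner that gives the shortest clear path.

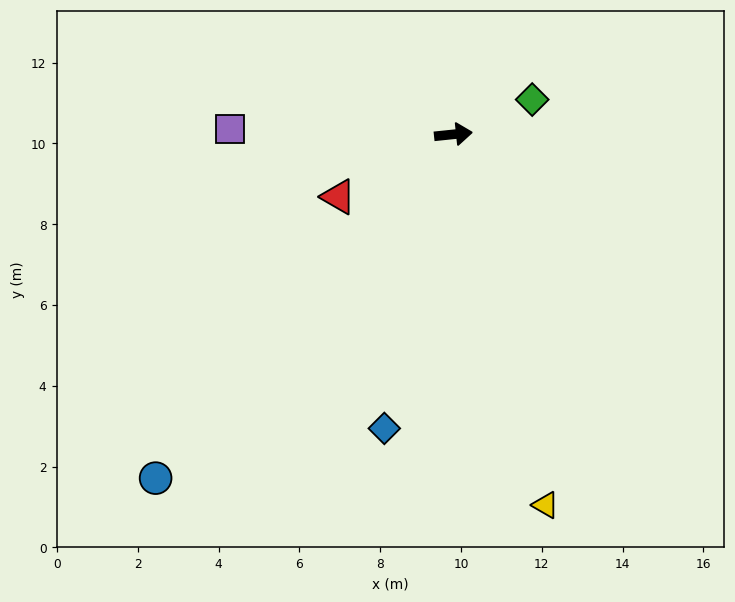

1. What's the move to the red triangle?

turn right 157°, forward 3.2 m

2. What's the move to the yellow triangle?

turn right 82°, forward 9.5 m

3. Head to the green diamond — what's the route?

turn left 18°, forward 2.1 m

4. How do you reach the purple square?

turn left 173°, forward 5.5 m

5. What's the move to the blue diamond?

turn right 109°, forward 7.5 m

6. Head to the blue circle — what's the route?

turn right 137°, forward 11.3 m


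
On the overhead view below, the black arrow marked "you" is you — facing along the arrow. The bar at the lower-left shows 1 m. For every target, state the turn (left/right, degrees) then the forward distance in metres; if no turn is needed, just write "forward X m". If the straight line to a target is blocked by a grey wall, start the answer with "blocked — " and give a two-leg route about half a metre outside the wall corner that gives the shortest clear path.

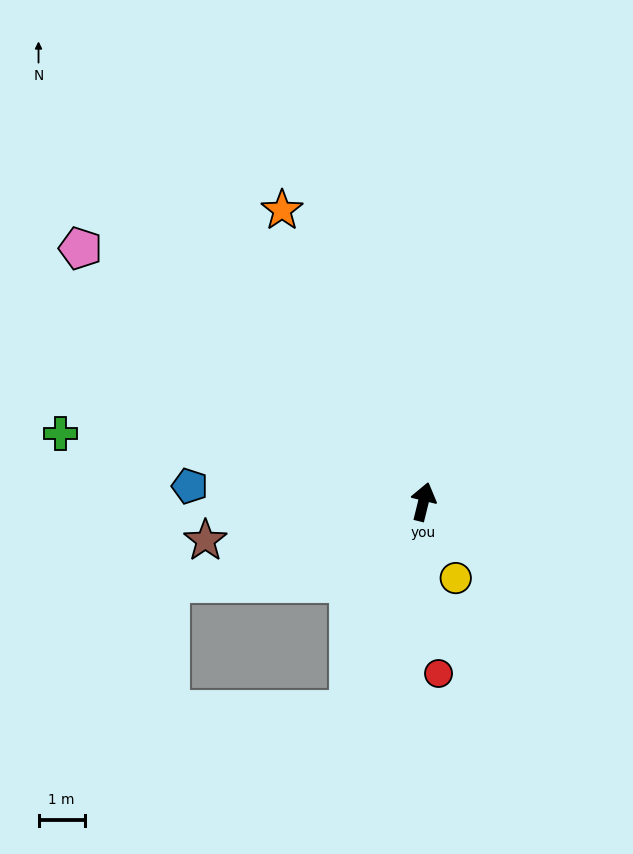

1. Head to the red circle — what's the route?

turn right 161°, forward 3.7 m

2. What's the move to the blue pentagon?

turn left 100°, forward 5.1 m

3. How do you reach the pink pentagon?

turn left 67°, forward 9.3 m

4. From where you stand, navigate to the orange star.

turn left 40°, forward 7.0 m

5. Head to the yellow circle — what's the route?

turn right 143°, forward 1.8 m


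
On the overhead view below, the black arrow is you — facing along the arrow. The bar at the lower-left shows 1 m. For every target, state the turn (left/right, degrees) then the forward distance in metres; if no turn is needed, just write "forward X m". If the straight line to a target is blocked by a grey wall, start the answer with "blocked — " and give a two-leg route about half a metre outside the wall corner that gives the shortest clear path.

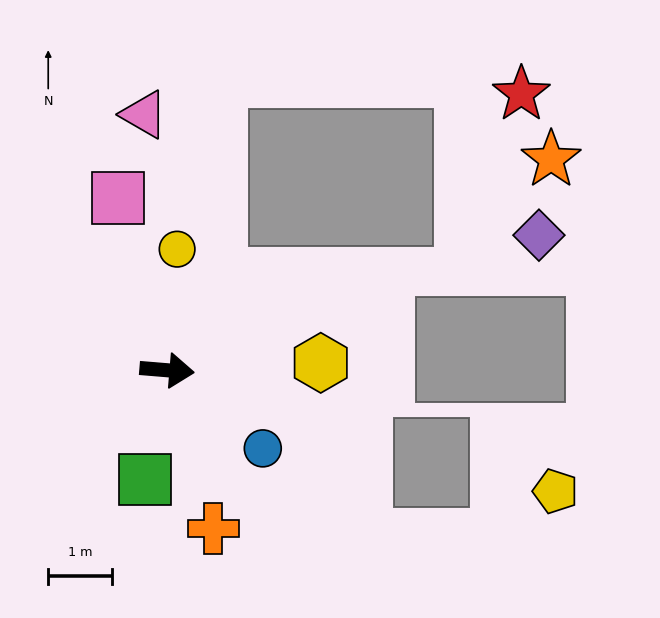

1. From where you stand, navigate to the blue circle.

turn right 35°, forward 2.0 m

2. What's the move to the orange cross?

turn right 69°, forward 2.6 m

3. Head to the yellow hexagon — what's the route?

turn left 7°, forward 2.4 m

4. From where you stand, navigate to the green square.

turn right 97°, forward 1.8 m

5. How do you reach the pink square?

turn left 111°, forward 2.8 m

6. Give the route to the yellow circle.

turn left 90°, forward 1.9 m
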